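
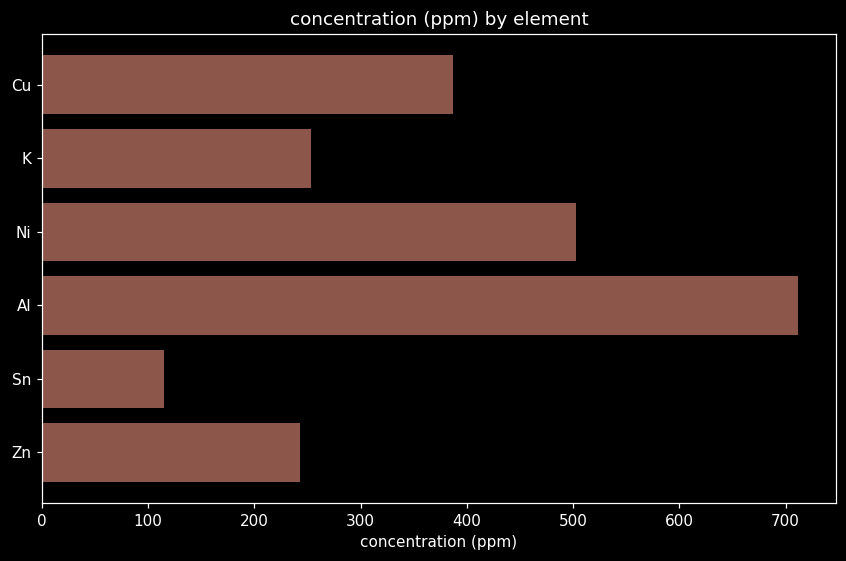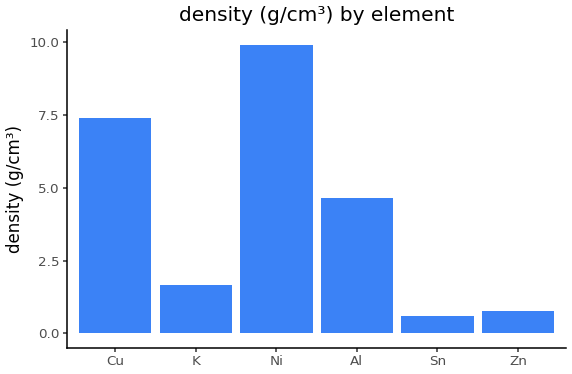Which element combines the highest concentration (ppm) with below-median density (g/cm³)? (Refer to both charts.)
Chart 2 median density (g/cm³) ≈ 3; below-median elements: K, Sn, Zn. Among those, K has the highest concentration (ppm) (≈ 300).

K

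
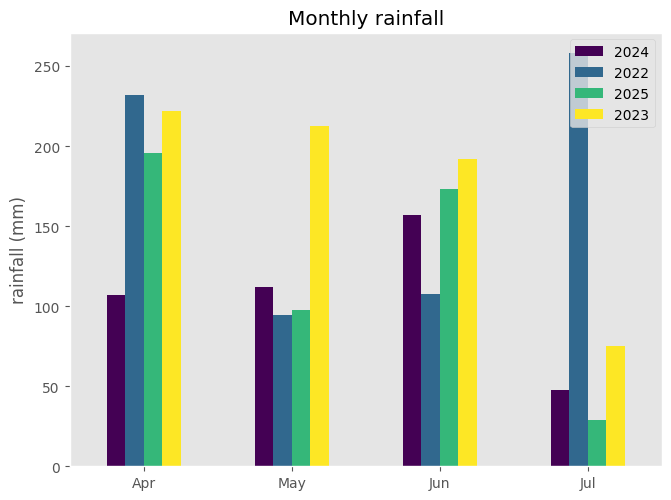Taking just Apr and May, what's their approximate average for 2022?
(225 + 100) / 2 ≈ 162.

≈ 162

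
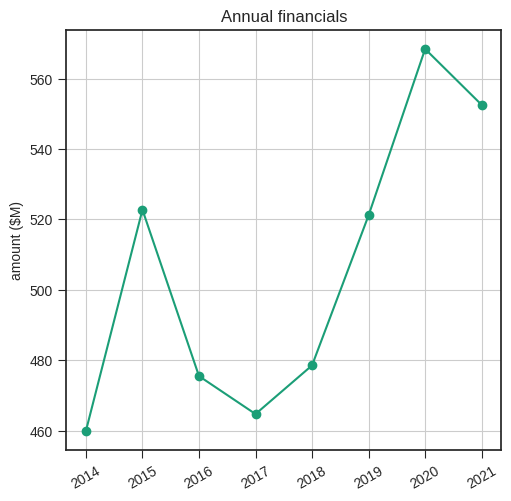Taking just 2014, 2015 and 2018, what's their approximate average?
(460 + 520 + 480) / 3 ≈ 487.

≈ 487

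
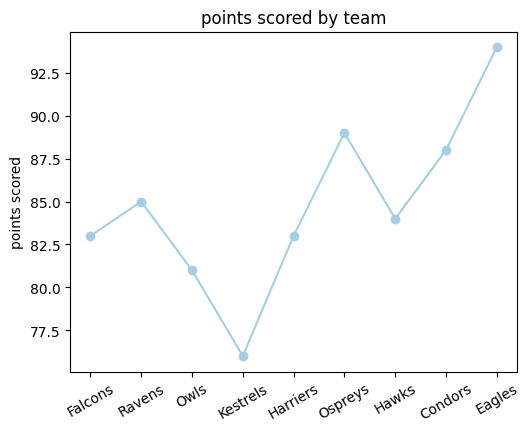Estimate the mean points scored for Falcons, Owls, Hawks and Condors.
≈ 84

(84 + 80 + 84 + 88) / 4 ≈ 84.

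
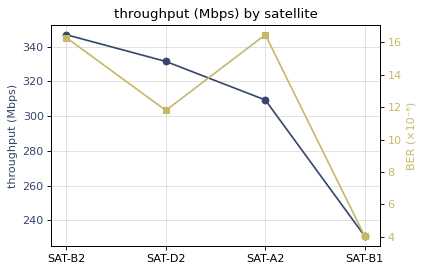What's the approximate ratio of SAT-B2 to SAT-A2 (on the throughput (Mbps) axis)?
≈ 1.13×

SAT-B2 ≈ 350, SAT-A2 ≈ 310; 350/310 ≈ 1.13.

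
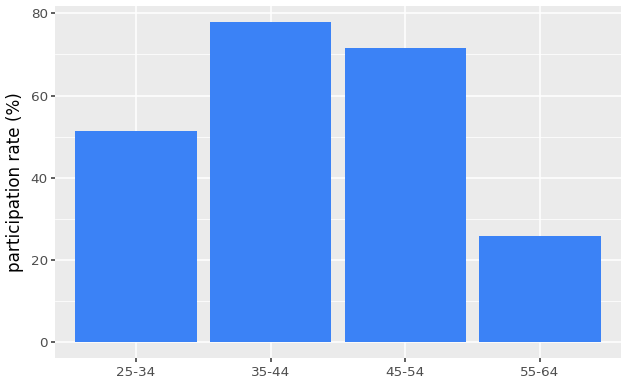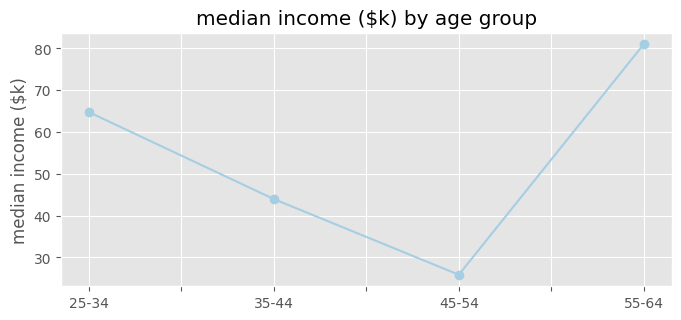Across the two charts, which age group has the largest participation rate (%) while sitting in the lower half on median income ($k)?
35-44

Chart 2 median median income ($k) ≈ 50; below-median age groups: 35-44, 45-54. Among those, 35-44 has the highest participation rate (%) (≈ 80).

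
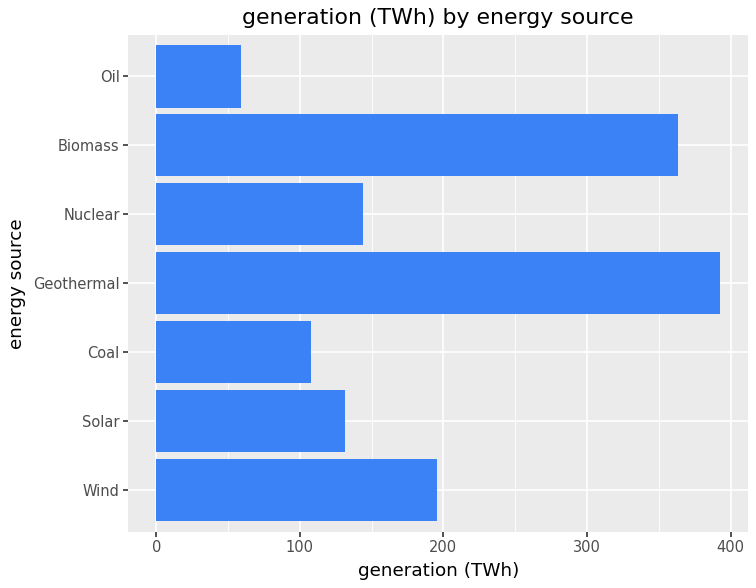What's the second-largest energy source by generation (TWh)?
Top 3: Geothermal ≈ 400, Biomass ≈ 350, Wind ≈ 200.

Biomass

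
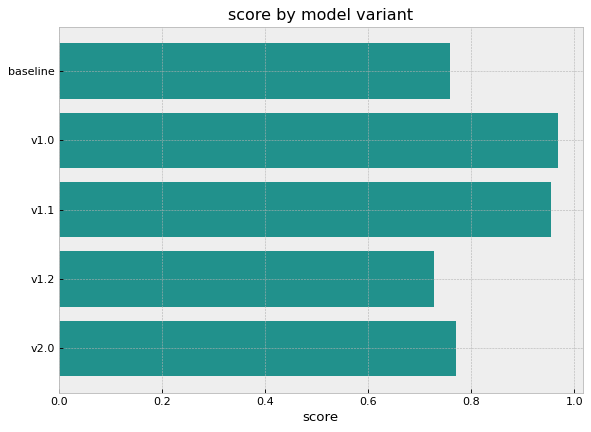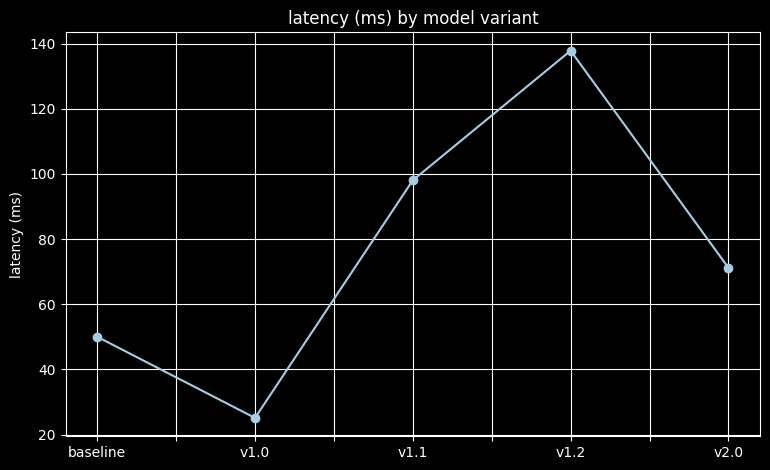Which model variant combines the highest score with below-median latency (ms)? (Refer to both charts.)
v1.0

Chart 2 median latency (ms) ≈ 80; below-median model variants: baseline, v1.0. Among those, v1.0 has the highest score (≈ 1).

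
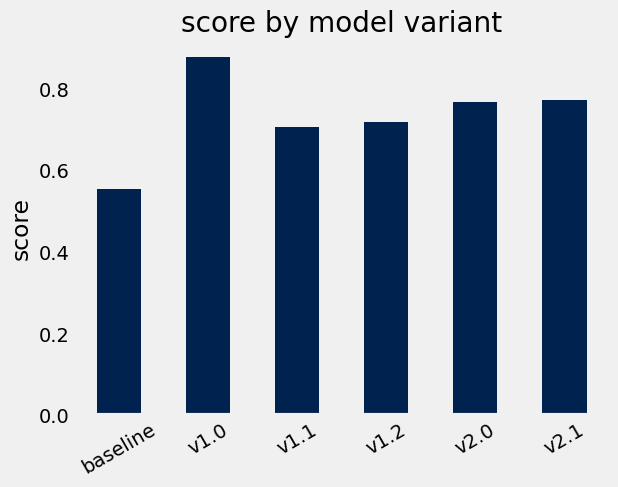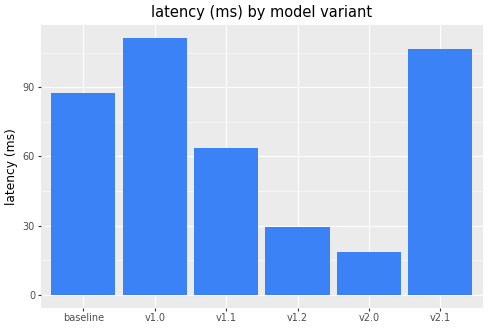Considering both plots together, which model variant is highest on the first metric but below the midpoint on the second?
Chart 2 median latency (ms) ≈ 80; below-median model variants: v1.1, v1.2, v2.0. Among those, v2.0 has the highest score (≈ 0.8).

v2.0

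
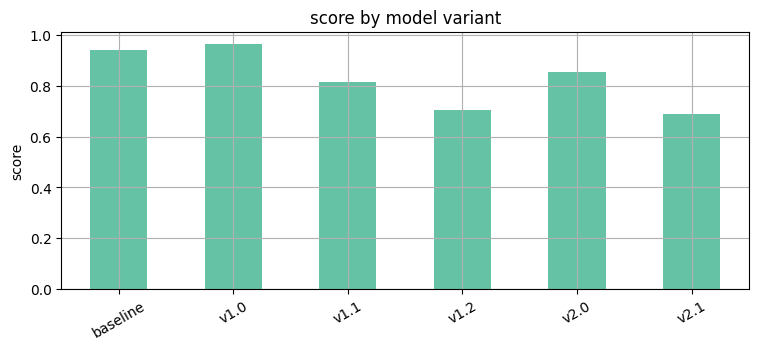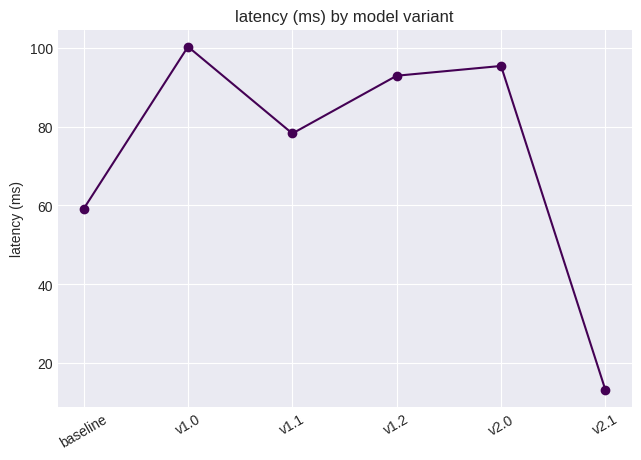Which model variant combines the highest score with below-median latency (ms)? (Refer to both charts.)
baseline

Chart 2 median latency (ms) ≈ 90; below-median model variants: baseline, v1.1, v2.1. Among those, baseline has the highest score (≈ 0.9).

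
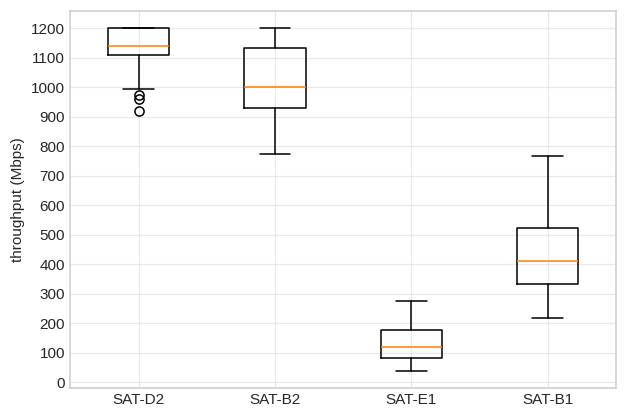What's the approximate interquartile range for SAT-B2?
Q3 ≈ 1100, Q1 ≈ 900; IQR ≈ 200.

≈ 200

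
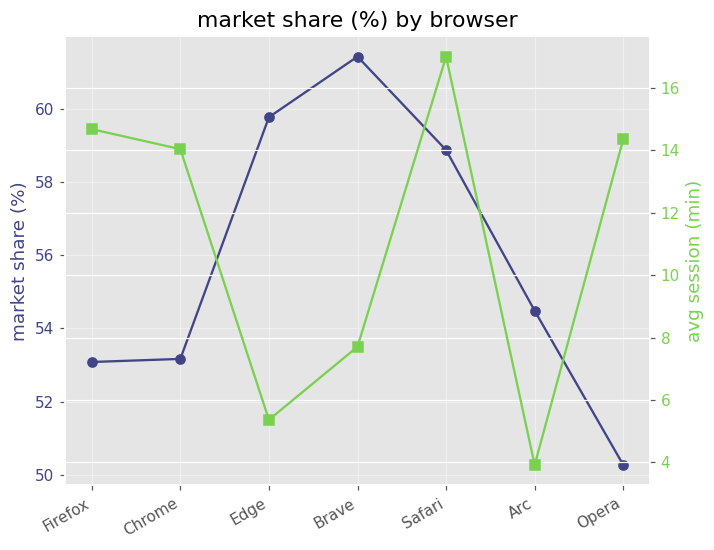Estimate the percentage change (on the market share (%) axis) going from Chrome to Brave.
Chrome ≈ 53, Brave ≈ 61; (61 − 53) / 53 ≈ +15.1%.

≈ +15.1%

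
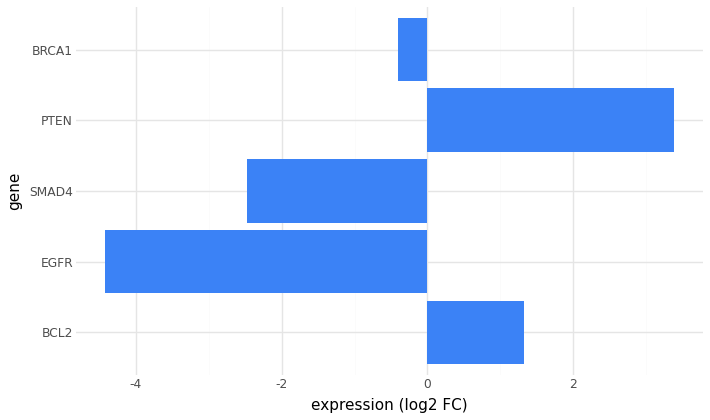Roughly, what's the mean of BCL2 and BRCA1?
(1 + 0) / 2 ≈ 0.

≈ 0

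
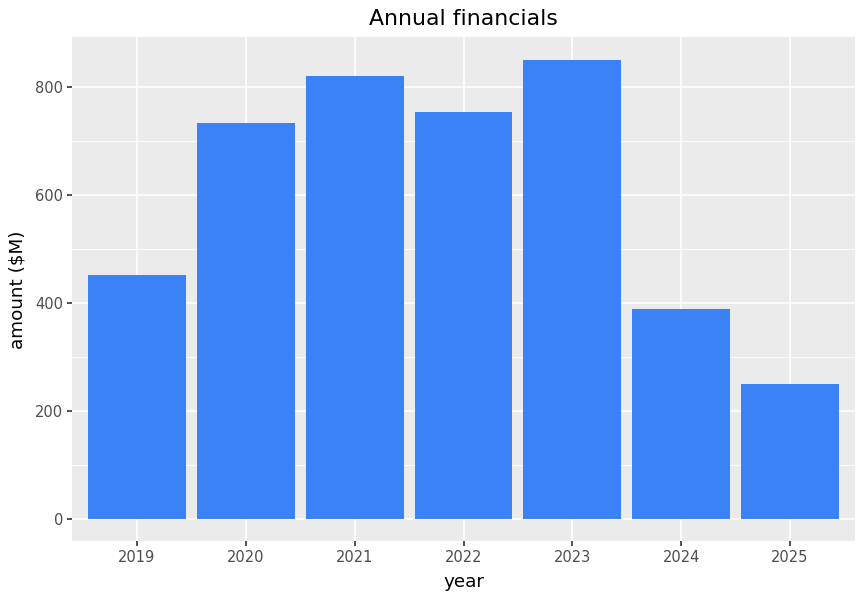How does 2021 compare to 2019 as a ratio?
2021 ≈ 800, 2019 ≈ 500; 800/500 ≈ 1.6.

≈ 1.6×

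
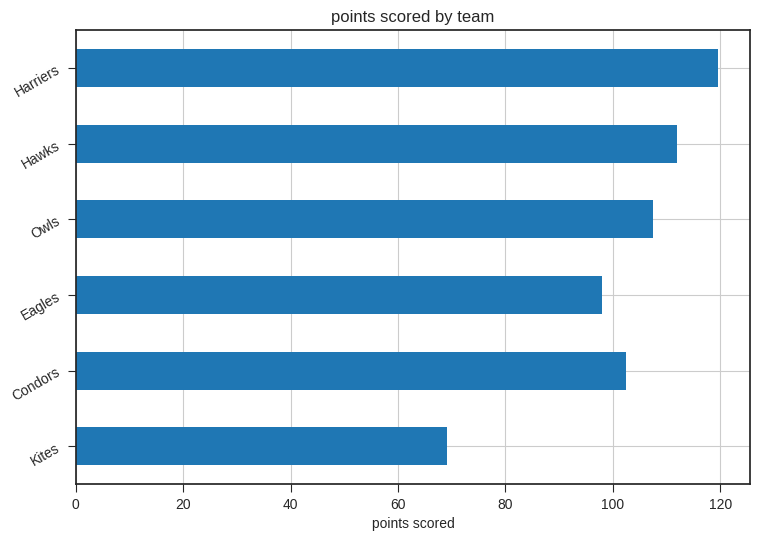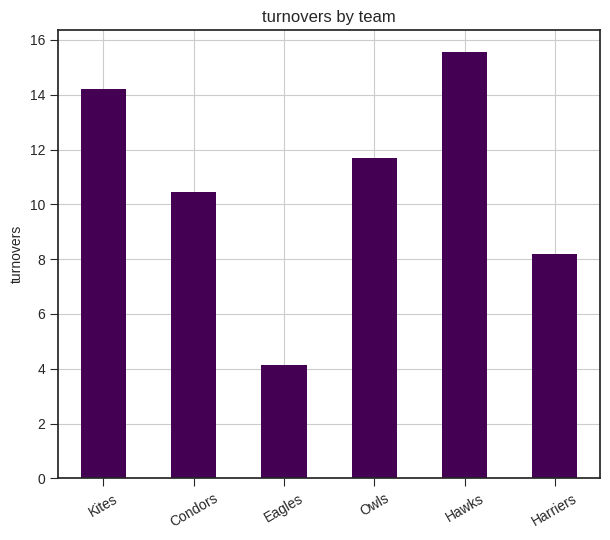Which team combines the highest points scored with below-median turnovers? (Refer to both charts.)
Chart 2 median turnovers ≈ 12; below-median teams: Condors, Eagles, Harriers. Among those, Harriers has the highest points scored (≈ 120).

Harriers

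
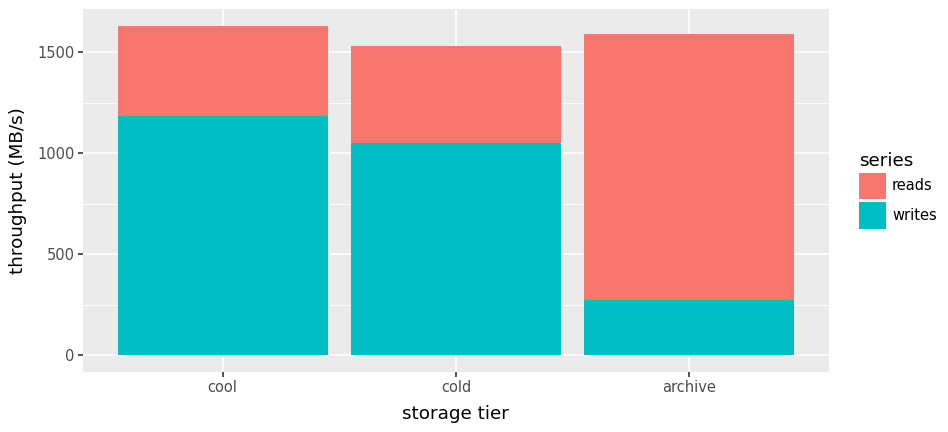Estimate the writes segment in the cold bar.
≈ 1000

writes top ≈ 1000, bottom ≈ 0; segment ≈ 1000.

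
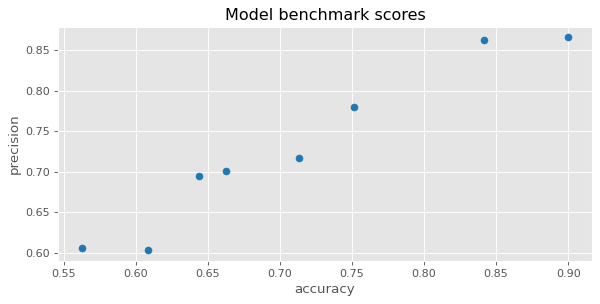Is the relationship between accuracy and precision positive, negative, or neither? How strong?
Points are positively correlated; strong (|r| ≈ 1.0).

positive, strong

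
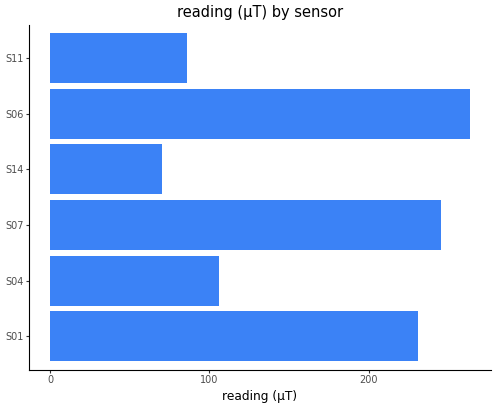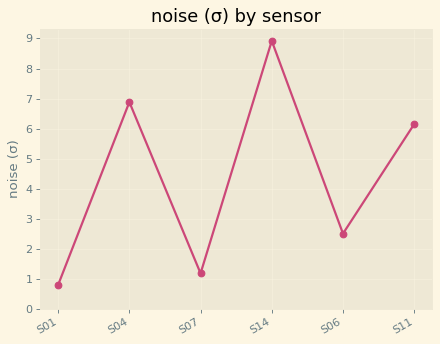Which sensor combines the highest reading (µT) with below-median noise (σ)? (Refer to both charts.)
S06

Chart 2 median noise (σ) ≈ 4; below-median sensors: S01, S07, S06. Among those, S06 has the highest reading (µT) (≈ 275).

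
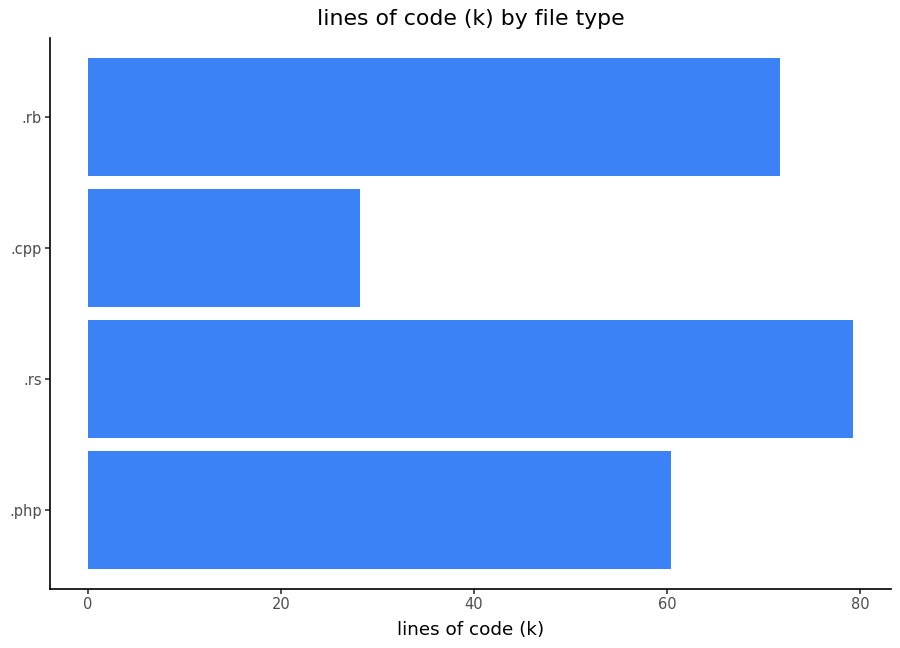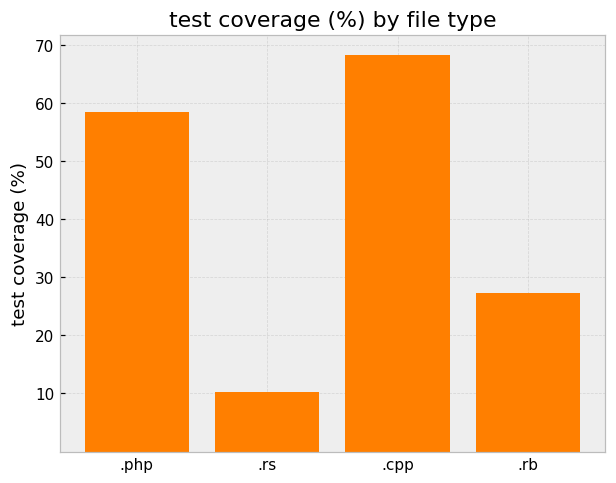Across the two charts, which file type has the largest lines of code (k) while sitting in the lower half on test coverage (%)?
.rs

Chart 2 median test coverage (%) ≈ 40; below-median file types: .rs, .rb. Among those, .rs has the highest lines of code (k) (≈ 80).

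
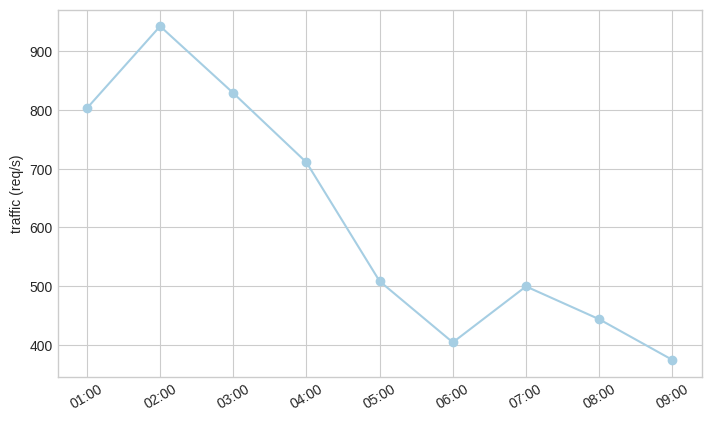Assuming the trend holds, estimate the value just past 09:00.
≈ 275

Last three: 500, 450, 350 → slope ≈ -75/step → next ≈ 275.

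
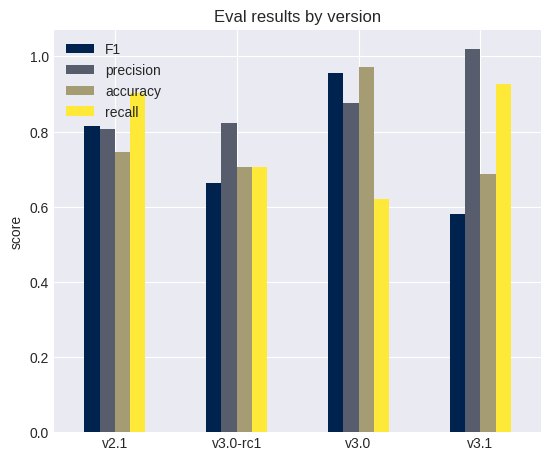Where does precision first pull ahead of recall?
v3.0-rc1

v2.1: precision ≈ 0.8 vs recall ≈ 0.9 (not yet); v3.0-rc1: precision ≈ 0.8 vs recall ≈ 0.7 (first crossover).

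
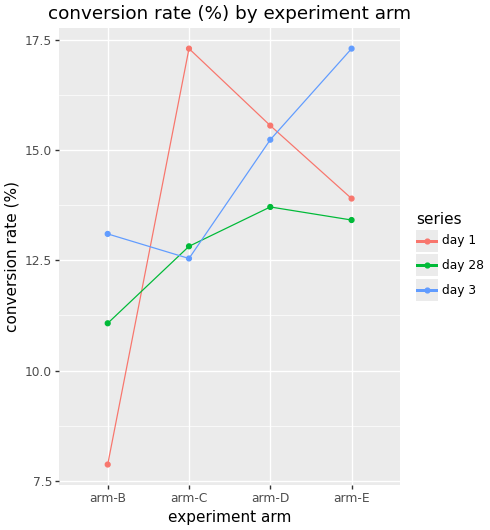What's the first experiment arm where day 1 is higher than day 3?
arm-B: day 1 ≈ 8 vs day 3 ≈ 13 (not yet); arm-C: day 1 ≈ 17 vs day 3 ≈ 13 (first crossover).

arm-C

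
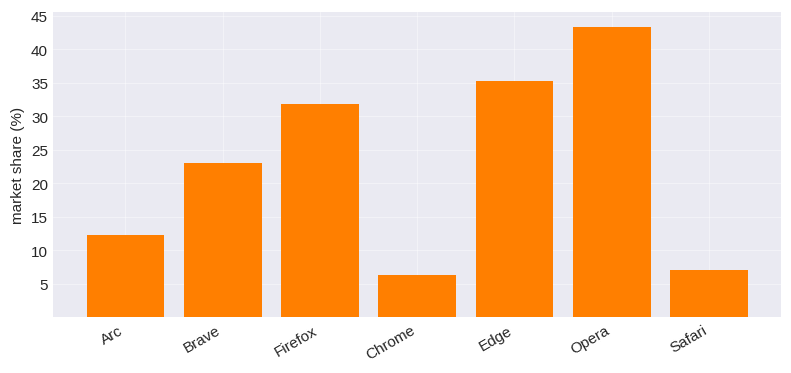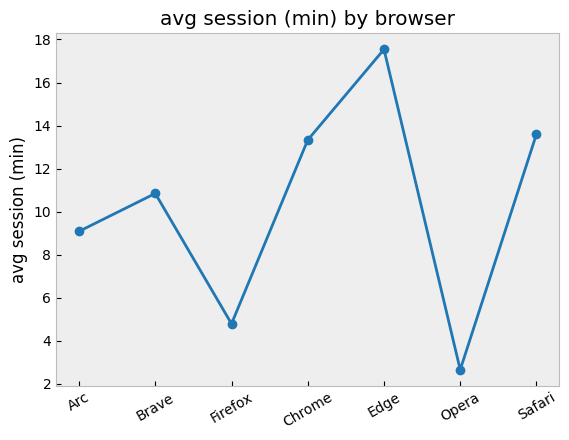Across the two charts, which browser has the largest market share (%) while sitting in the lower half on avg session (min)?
Chart 2 median avg session (min) ≈ 10; below-median browsers: Arc, Firefox, Opera. Among those, Opera has the highest market share (%) (≈ 45).

Opera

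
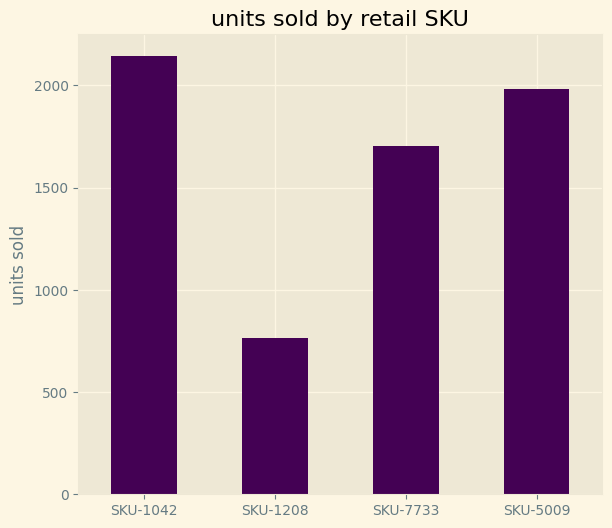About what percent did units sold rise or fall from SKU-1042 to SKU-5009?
SKU-1042 ≈ 2200, SKU-5009 ≈ 2000; (2000 − 2200) / 2200 ≈ -9.1%.

≈ -9.1%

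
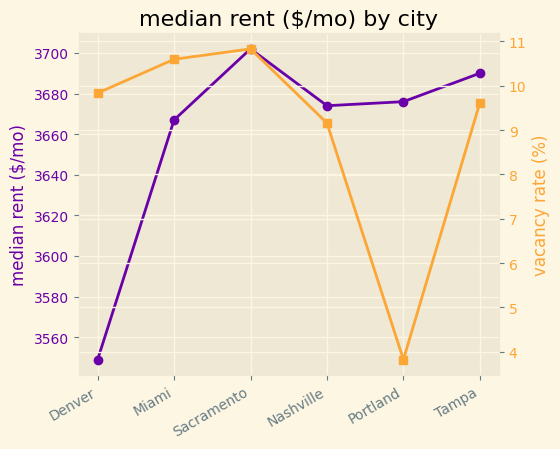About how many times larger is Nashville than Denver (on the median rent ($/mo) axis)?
≈ 1.04×

Nashville ≈ 3680, Denver ≈ 3540; 3680/3540 ≈ 1.04.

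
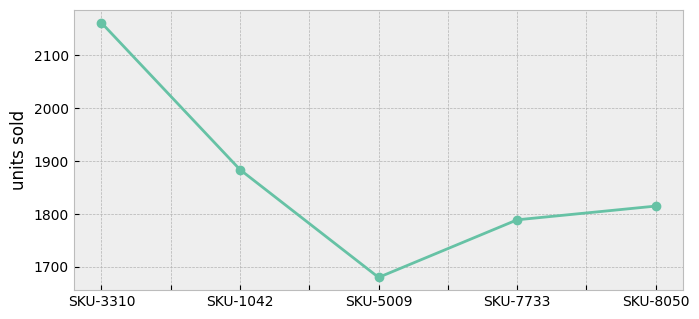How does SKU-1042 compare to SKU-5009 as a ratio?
≈ 1.12×

SKU-1042 ≈ 1900, SKU-5009 ≈ 1700; 1900/1700 ≈ 1.12.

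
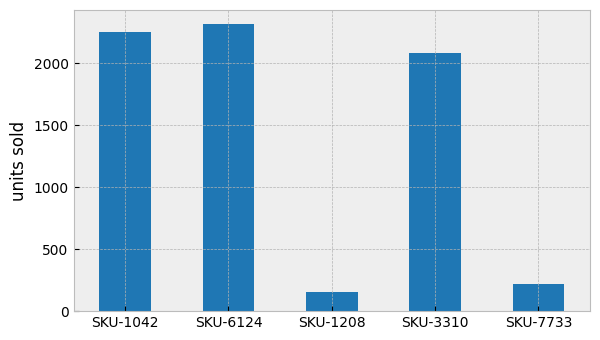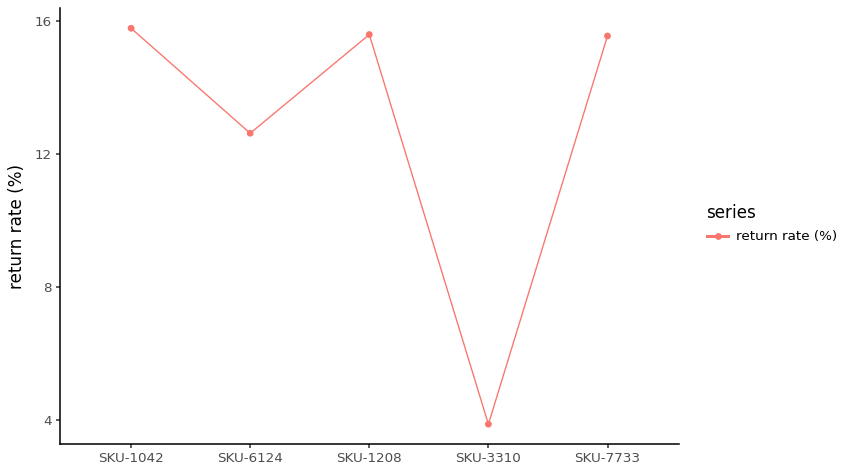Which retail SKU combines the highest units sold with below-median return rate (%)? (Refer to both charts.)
SKU-6124

Chart 2 median return rate (%) ≈ 16; below-median retail SKUs: SKU-6124, SKU-3310. Among those, SKU-6124 has the highest units sold (≈ 2500).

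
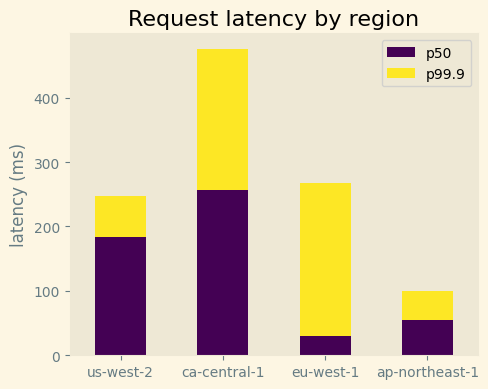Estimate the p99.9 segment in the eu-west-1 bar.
p99.9 top ≈ 250, bottom ≈ 50; segment ≈ 200.

≈ 200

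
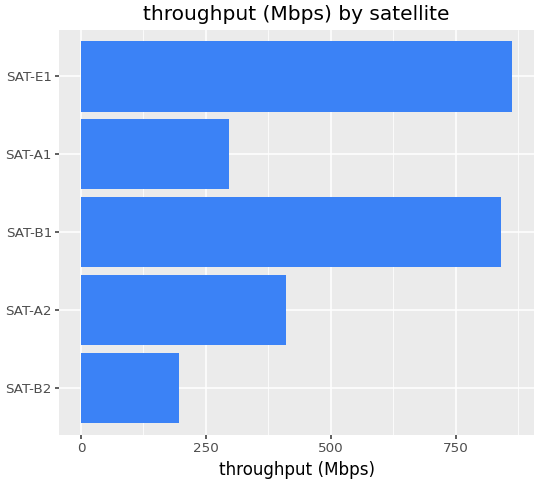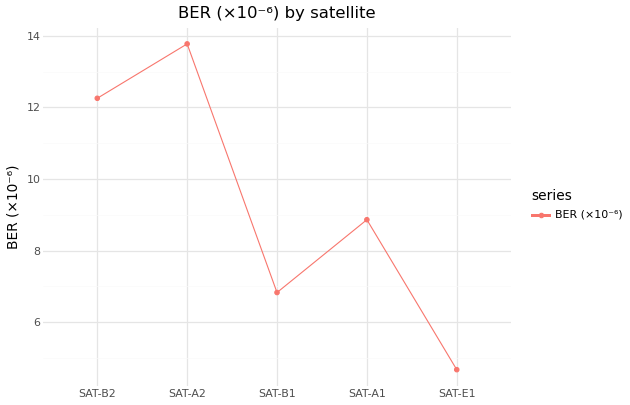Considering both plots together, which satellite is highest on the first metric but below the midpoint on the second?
Chart 2 median BER (×10⁻⁶) ≈ 8; below-median satellites: SAT-B1, SAT-E1. Among those, SAT-E1 has the highest throughput (Mbps) (≈ 900).

SAT-E1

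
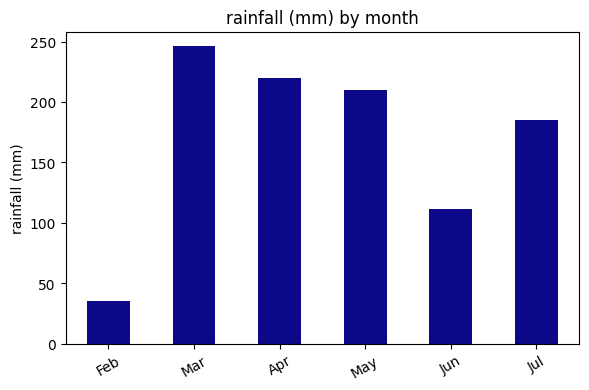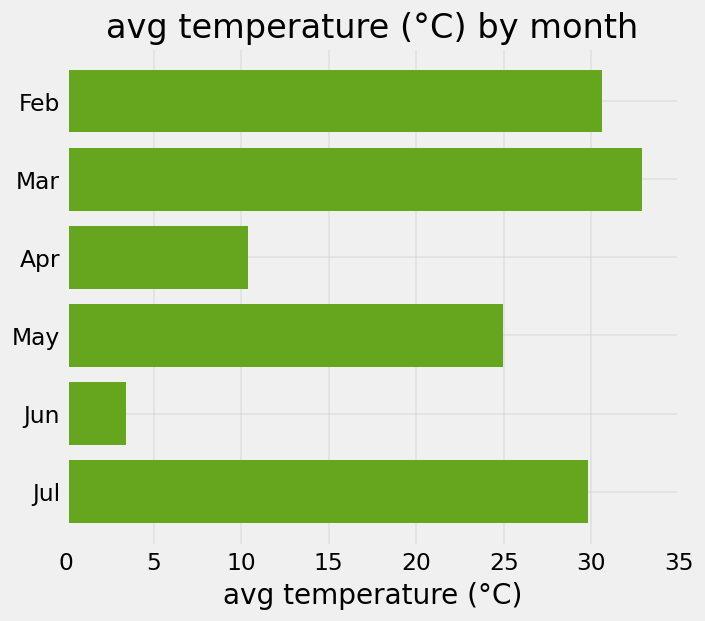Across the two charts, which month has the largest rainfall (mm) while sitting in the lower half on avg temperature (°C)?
Chart 2 median avg temperature (°C) ≈ 25; below-median months: Apr, May, Jun. Among those, Apr has the highest rainfall (mm) (≈ 225).

Apr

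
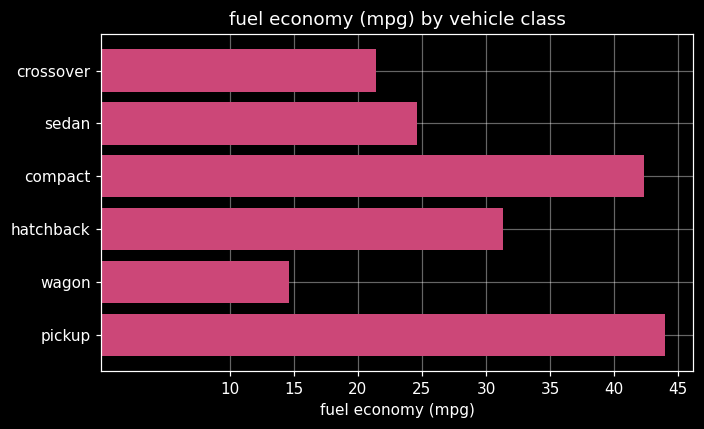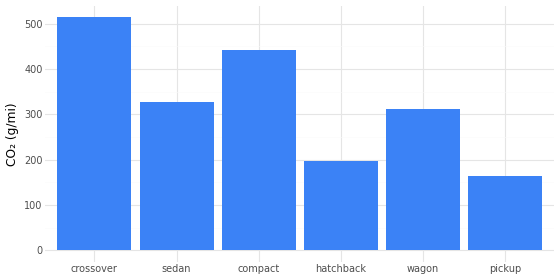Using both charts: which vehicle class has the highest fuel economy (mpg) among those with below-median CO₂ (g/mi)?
Chart 2 median CO₂ (g/mi) ≈ 300; below-median vehicle classes: hatchback, wagon, pickup. Among those, pickup has the highest fuel economy (mpg) (≈ 45).

pickup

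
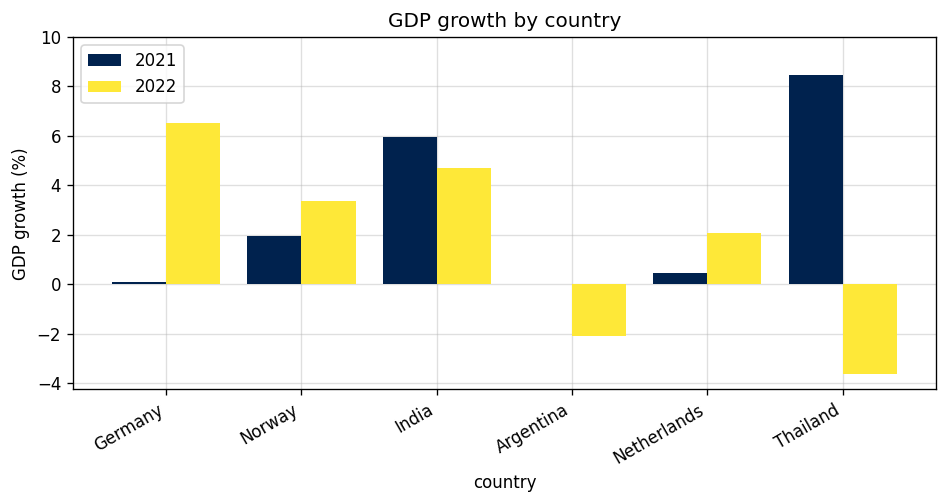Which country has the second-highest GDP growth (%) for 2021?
Top 3 for 2021: Thailand ≈ 8, India ≈ 6, Norway ≈ 2.

India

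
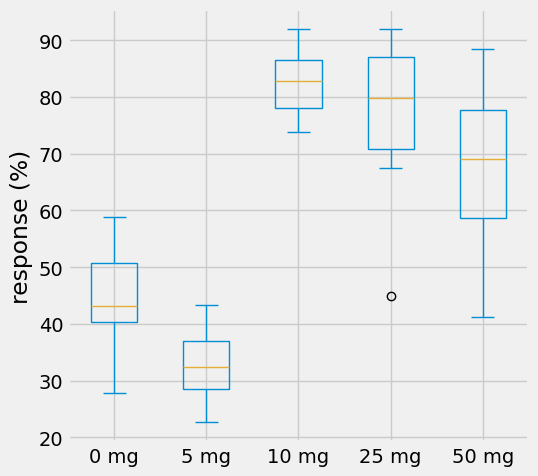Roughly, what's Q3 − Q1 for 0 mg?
≈ 10

Q3 ≈ 50, Q1 ≈ 40; IQR ≈ 10.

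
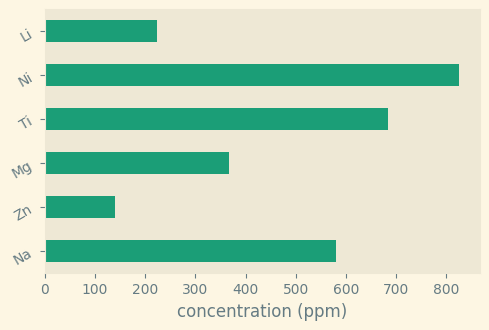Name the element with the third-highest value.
Na

Top 4: Ni ≈ 800, Ti ≈ 700, Na ≈ 600, Mg ≈ 400.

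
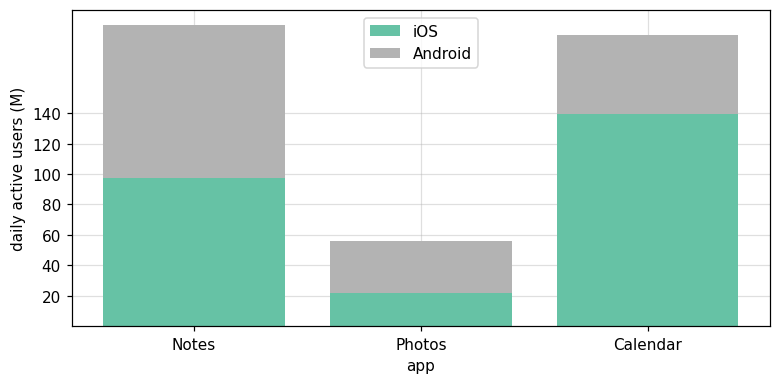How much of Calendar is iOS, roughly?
≈ 140

iOS top ≈ 140, bottom ≈ 0; segment ≈ 140.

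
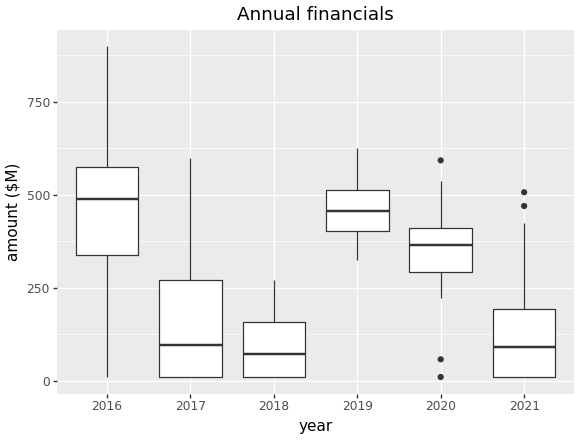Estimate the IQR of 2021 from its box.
Q3 ≈ 200, Q1 ≈ 0; IQR ≈ 200.

≈ 200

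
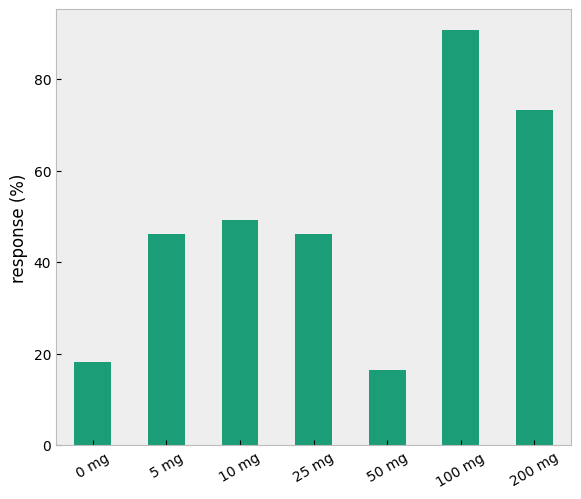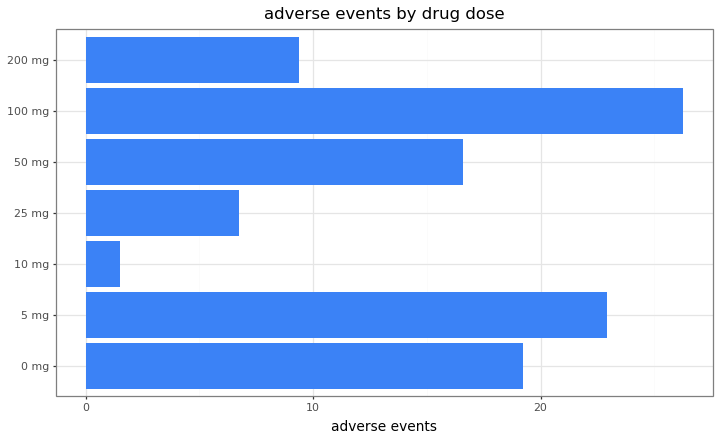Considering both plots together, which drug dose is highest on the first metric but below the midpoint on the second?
200 mg

Chart 2 median adverse events ≈ 15; below-median drug doses: 10 mg, 25 mg, 200 mg. Among those, 200 mg has the highest response (%) (≈ 70).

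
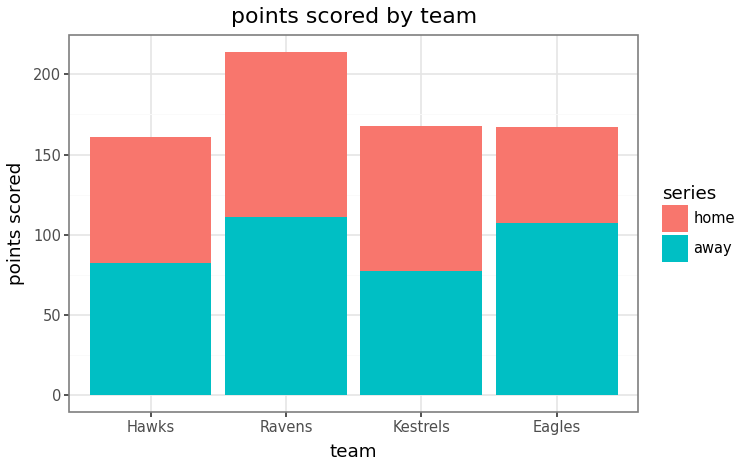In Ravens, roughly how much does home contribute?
home top ≈ 220, bottom ≈ 120; segment ≈ 100.

≈ 100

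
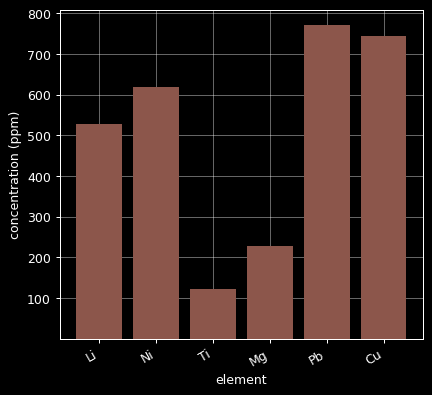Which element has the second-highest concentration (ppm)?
Top 3: Pb ≈ 800, Cu ≈ 700, Ni ≈ 600.

Cu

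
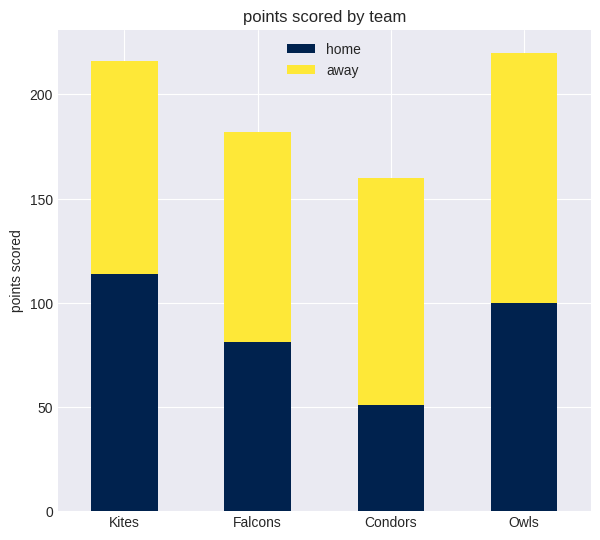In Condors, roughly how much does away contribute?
≈ 100

away top ≈ 160, bottom ≈ 60; segment ≈ 100.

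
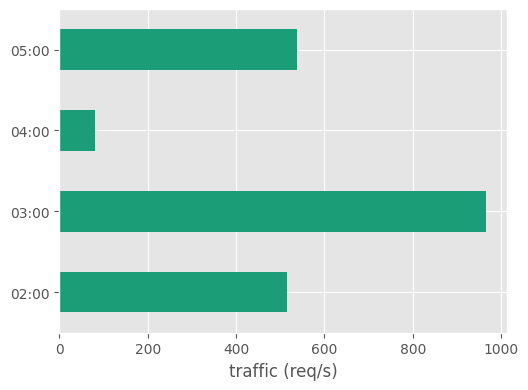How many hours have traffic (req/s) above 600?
Above 600: 03:00.

1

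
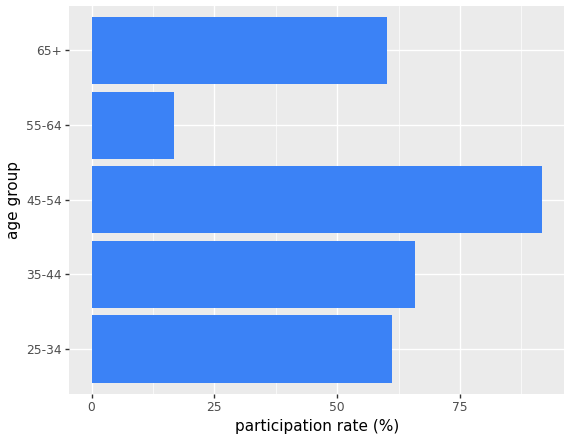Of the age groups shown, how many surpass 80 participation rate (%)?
1

Above 80: 45-54.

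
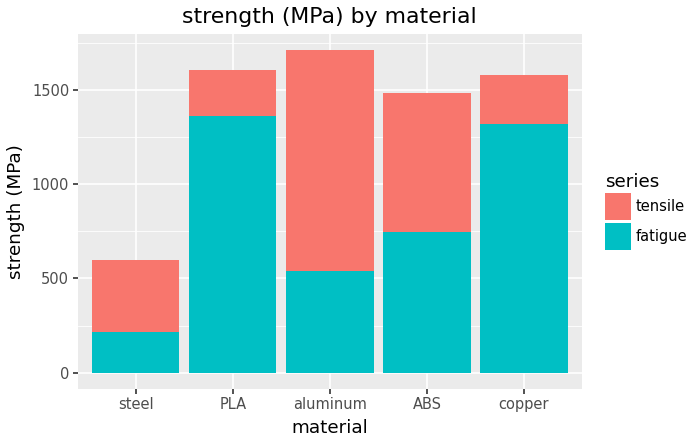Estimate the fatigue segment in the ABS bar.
≈ 800

fatigue top ≈ 800, bottom ≈ 0; segment ≈ 800.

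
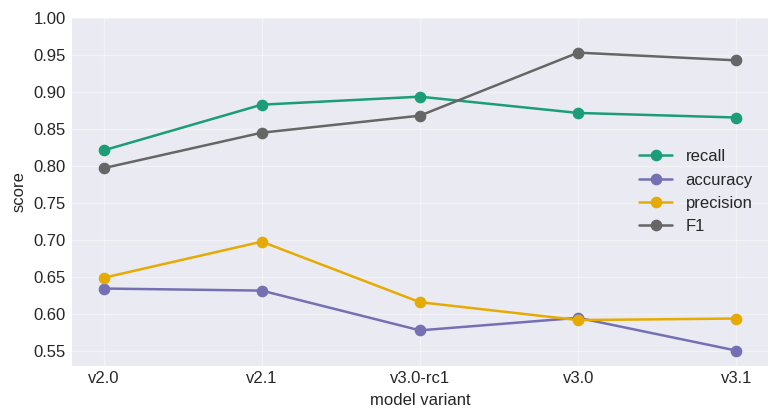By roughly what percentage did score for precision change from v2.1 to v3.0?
≈ -14.3%

v2.1 ≈ 0.70, v3.0 ≈ 0.60; (0.60 − 0.70) / 0.70 ≈ -14.3%.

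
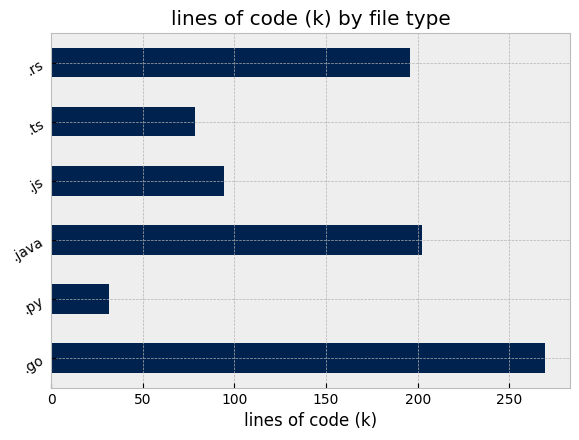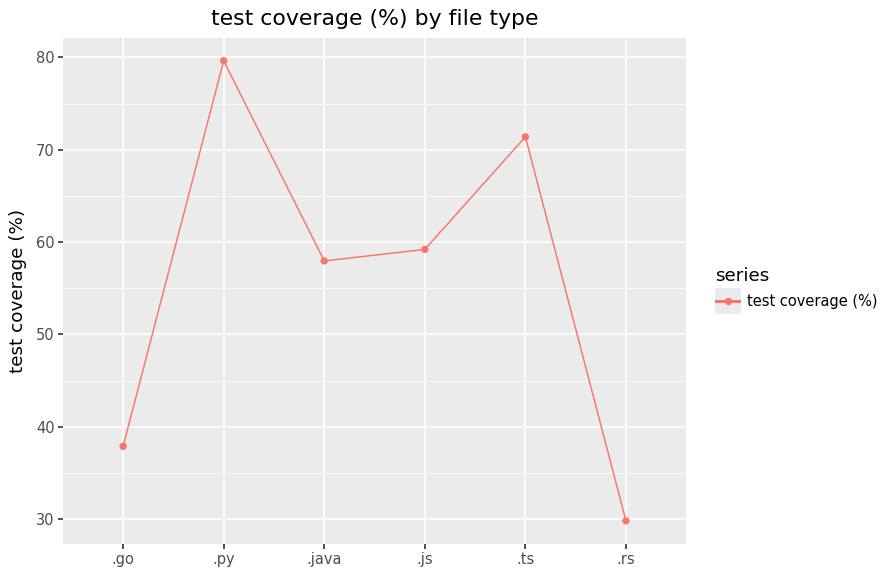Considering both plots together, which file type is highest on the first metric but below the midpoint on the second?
Chart 2 median test coverage (%) ≈ 60; below-median file types: .go, .java, .rs. Among those, .go has the highest lines of code (k) (≈ 275).

.go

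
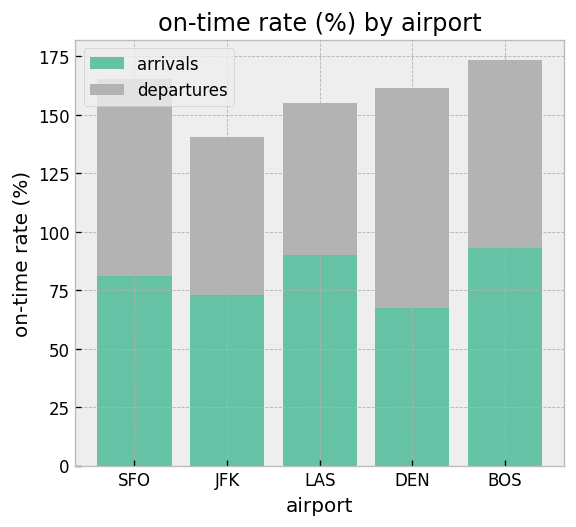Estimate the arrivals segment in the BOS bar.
arrivals top ≈ 100, bottom ≈ 0; segment ≈ 100.

≈ 100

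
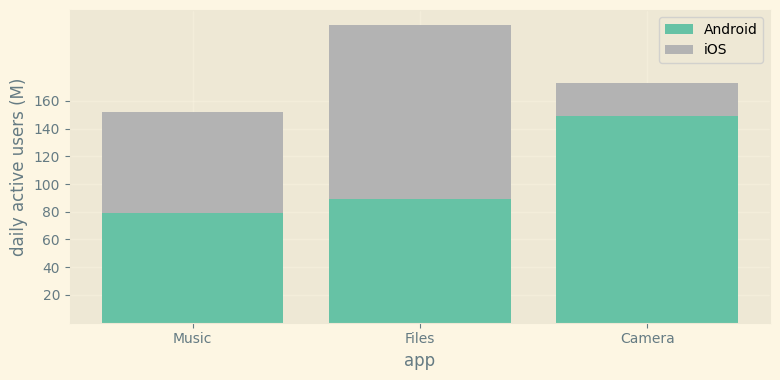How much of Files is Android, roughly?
Android top ≈ 80, bottom ≈ 0; segment ≈ 80.

≈ 80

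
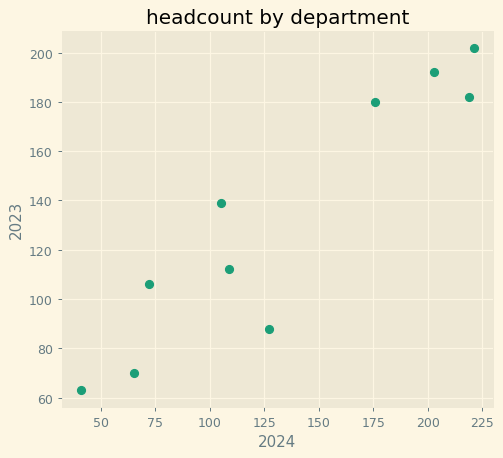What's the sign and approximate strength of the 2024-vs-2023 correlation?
Points are positively correlated; strong (|r| ≈ 0.9).

positive, strong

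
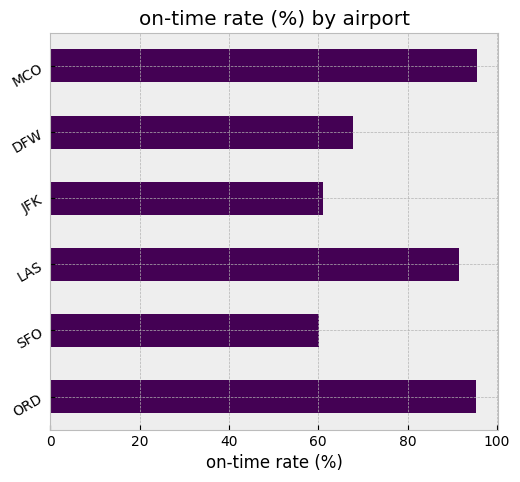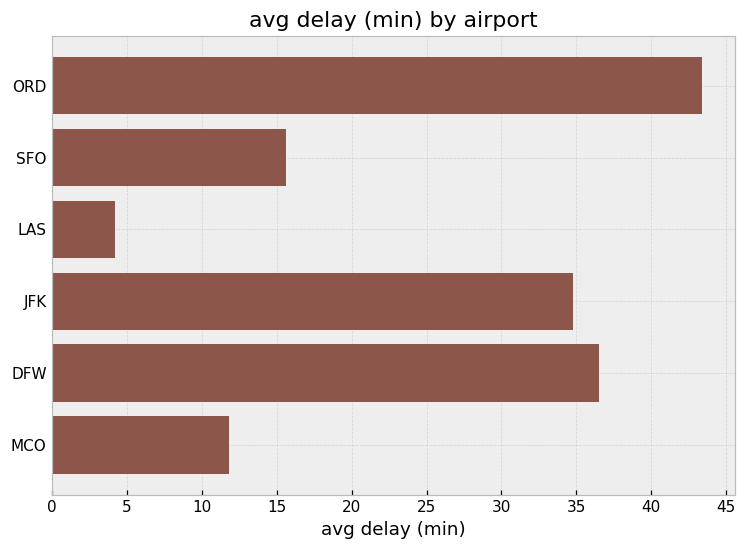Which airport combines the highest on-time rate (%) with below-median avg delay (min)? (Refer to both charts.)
MCO

Chart 2 median avg delay (min) ≈ 25; below-median airports: SFO, LAS, MCO. Among those, MCO has the highest on-time rate (%) (≈ 100).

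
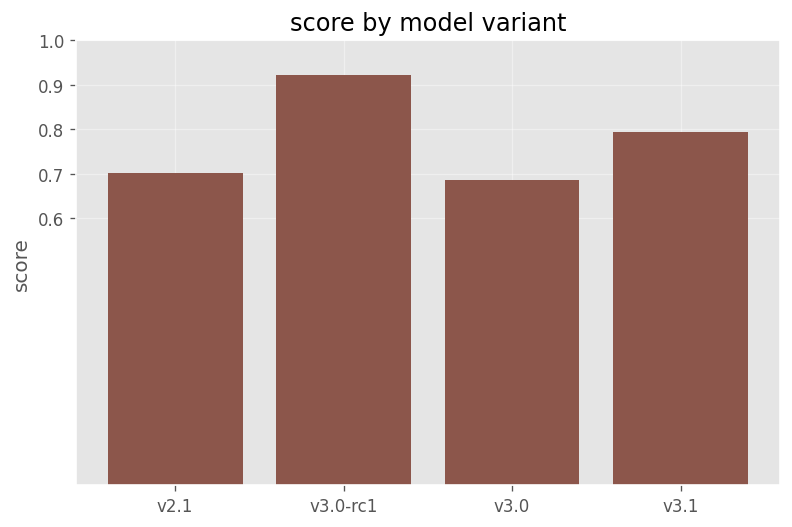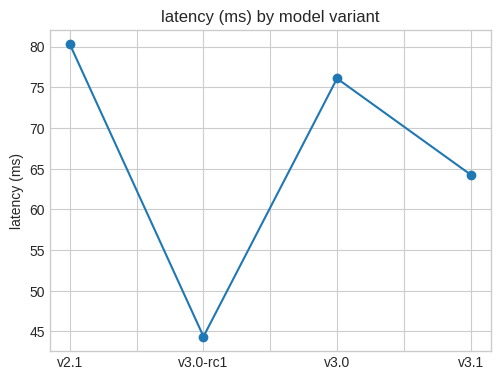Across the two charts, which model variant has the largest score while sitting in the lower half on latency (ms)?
v3.0-rc1

Chart 2 median latency (ms) ≈ 70; below-median model variants: v3.0-rc1, v3.1. Among those, v3.0-rc1 has the highest score (≈ 0.9).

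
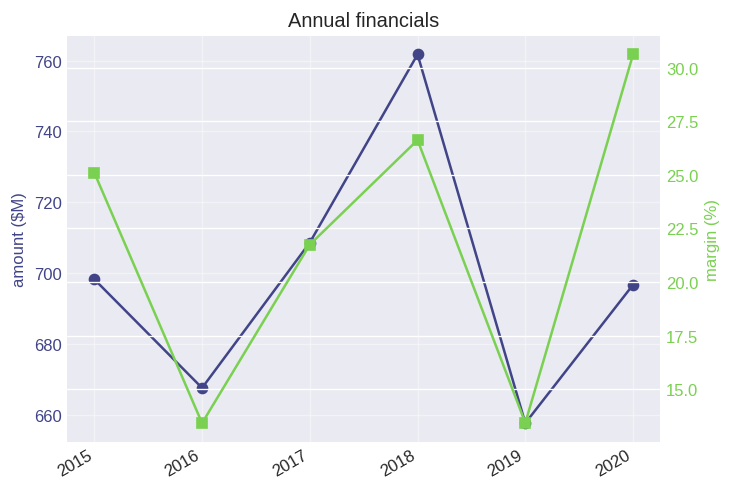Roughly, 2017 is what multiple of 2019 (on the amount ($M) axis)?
2017 ≈ 710, 2019 ≈ 660; 710/660 ≈ 1.08.

≈ 1.08×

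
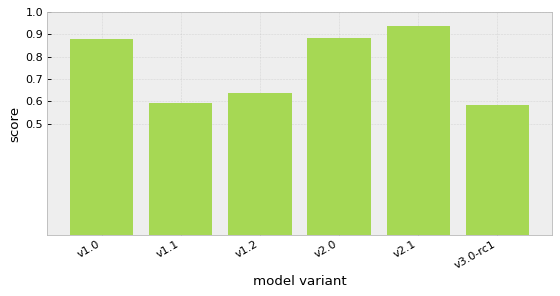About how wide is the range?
≈ 0.3

Max v2.1 ≈ 0.9, min v3.0-rc1 ≈ 0.6; range ≈ 0.3.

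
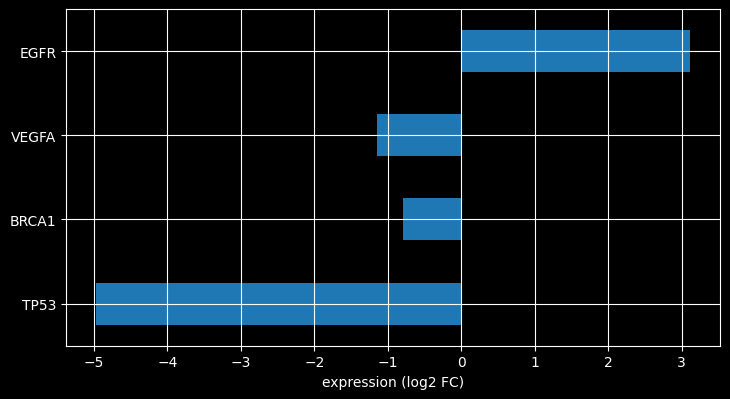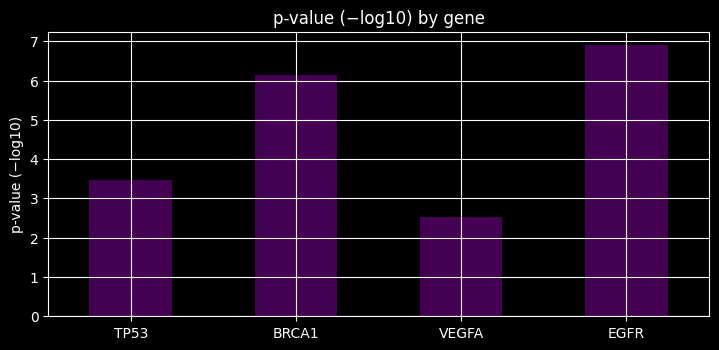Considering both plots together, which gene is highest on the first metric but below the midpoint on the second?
Chart 2 median p-value (−log10) ≈ 5; below-median genes: TP53, VEGFA. Among those, VEGFA has the highest expression (log2 FC) (≈ -1).

VEGFA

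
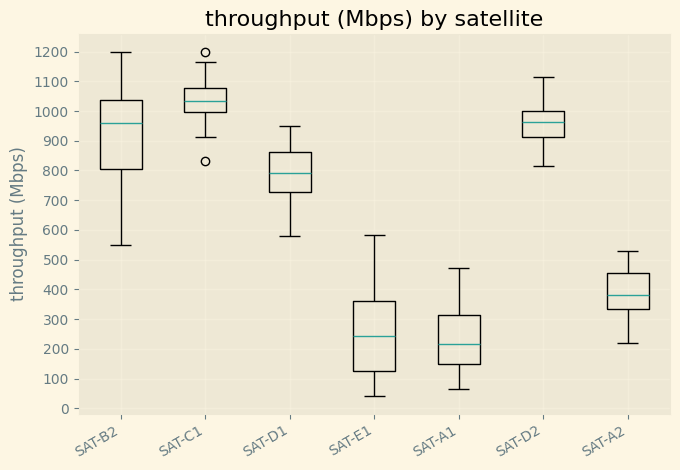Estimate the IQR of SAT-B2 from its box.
≈ 200

Q3 ≈ 1000, Q1 ≈ 800; IQR ≈ 200.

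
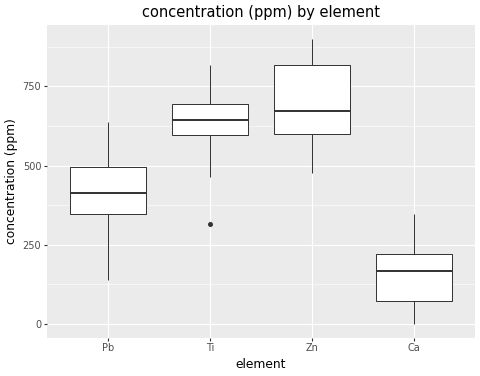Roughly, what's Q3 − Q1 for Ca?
≈ 150

Q3 ≈ 200, Q1 ≈ 50; IQR ≈ 150.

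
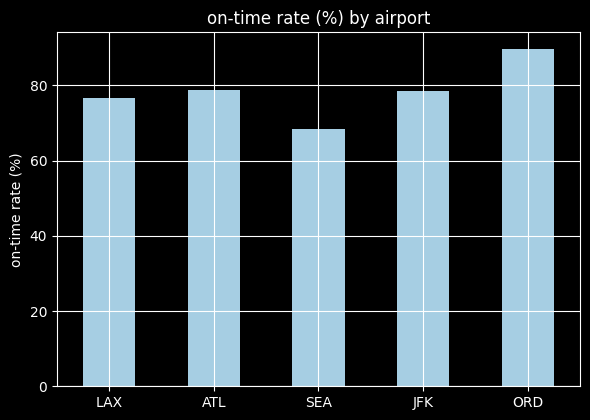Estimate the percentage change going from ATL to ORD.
ATL ≈ 80, ORD ≈ 90; (90 − 80) / 80 ≈ +12.5%.

≈ +12.5%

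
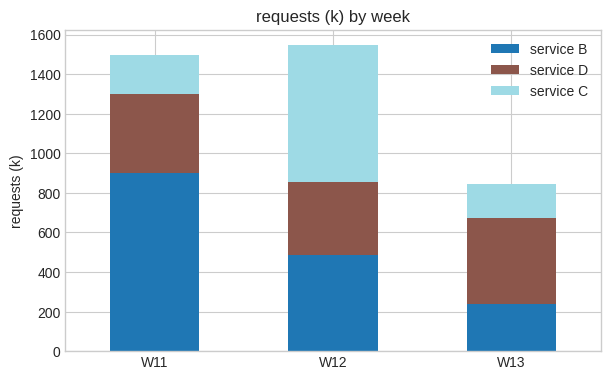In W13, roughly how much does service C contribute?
service C top ≈ 800, bottom ≈ 600; segment ≈ 200.

≈ 200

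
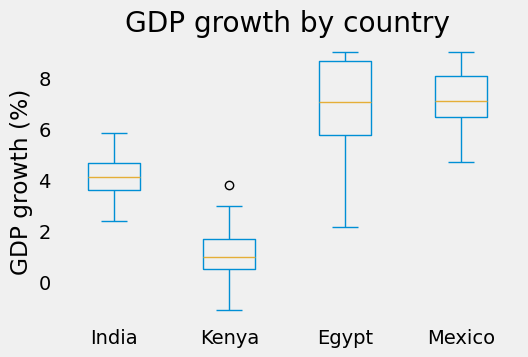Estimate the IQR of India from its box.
Q3 ≈ 5, Q1 ≈ 4; IQR ≈ 1.

≈ 1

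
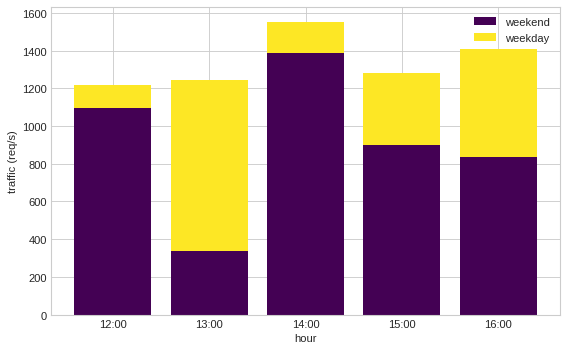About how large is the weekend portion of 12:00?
≈ 1000

weekend top ≈ 1000, bottom ≈ 0; segment ≈ 1000.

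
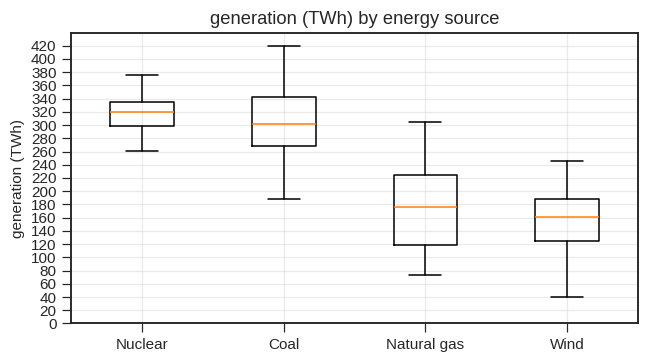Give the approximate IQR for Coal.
Q3 ≈ 340, Q1 ≈ 260; IQR ≈ 80.

≈ 80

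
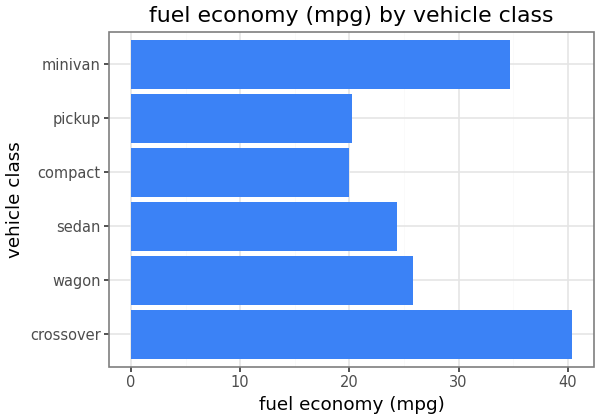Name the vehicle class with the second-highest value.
Top 3: crossover ≈ 40, minivan ≈ 35, wagon ≈ 25.

minivan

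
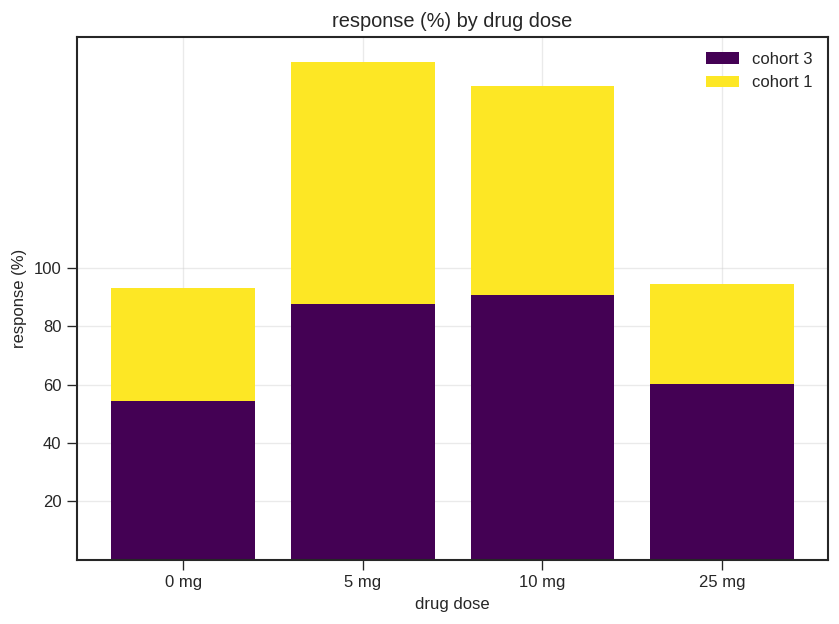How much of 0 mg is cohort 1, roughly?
cohort 1 top ≈ 100, bottom ≈ 60; segment ≈ 40.

≈ 40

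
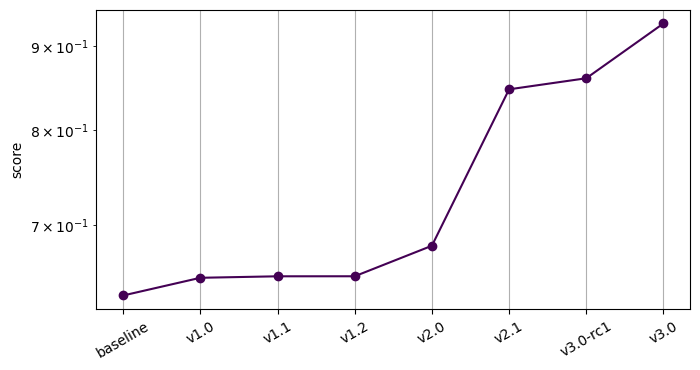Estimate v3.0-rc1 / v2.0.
v3.0-rc1 ≈ 0.85, v2.0 ≈ 0.70; 0.85/0.70 ≈ 1.21.

≈ 1.21×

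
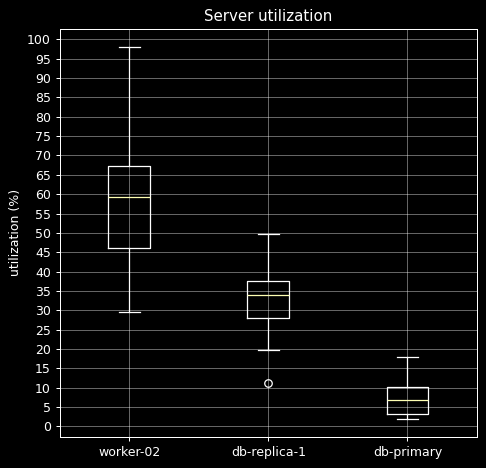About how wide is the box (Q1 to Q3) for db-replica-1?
≈ 10

Q3 ≈ 40, Q1 ≈ 30; IQR ≈ 10.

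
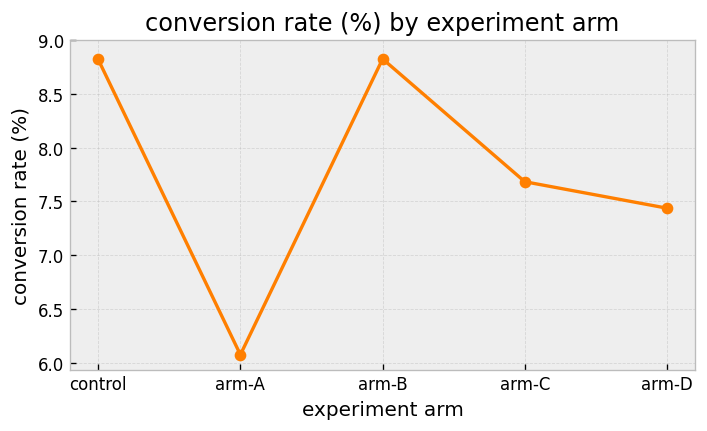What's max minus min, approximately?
Max arm-B ≈ 9.0, min arm-A ≈ 6.0; range ≈ 3.0.

≈ 3.0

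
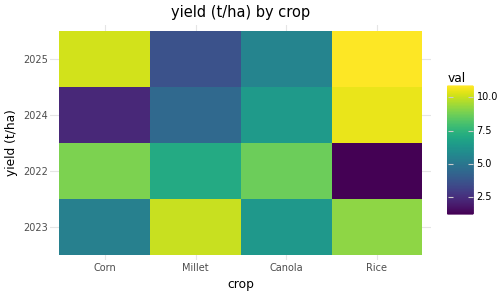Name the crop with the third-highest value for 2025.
Top 4 for 2025: Rice ≈ 11, Corn ≈ 10, Canola ≈ 6, Millet ≈ 4.

Canola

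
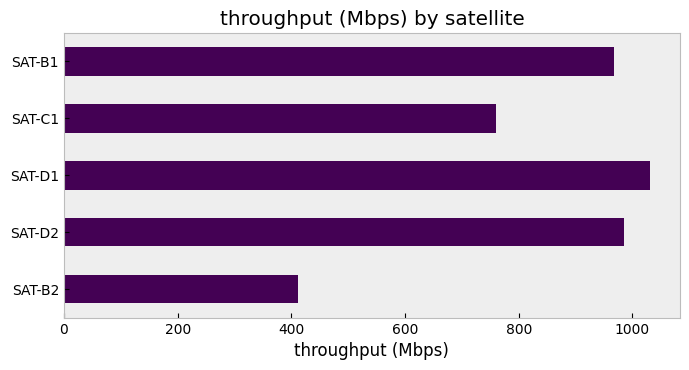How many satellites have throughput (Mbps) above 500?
4

Above 500: SAT-D2, SAT-D1, SAT-C1, SAT-B1.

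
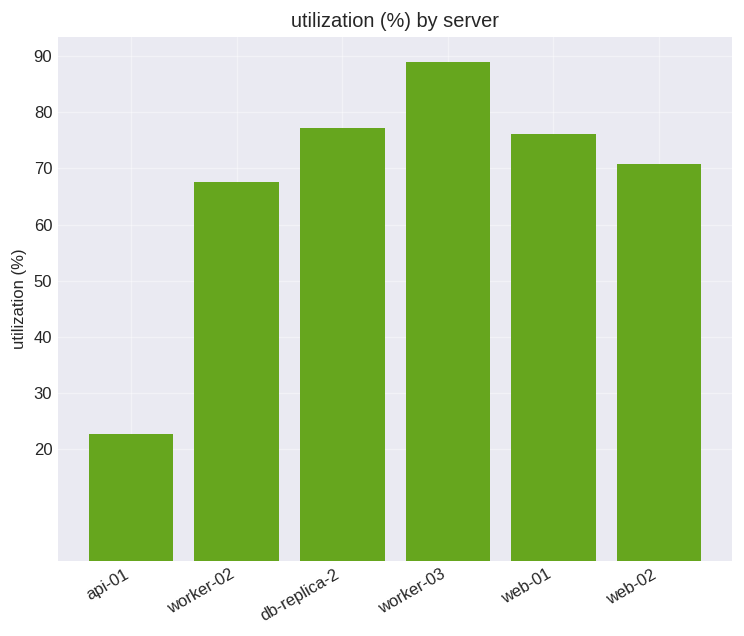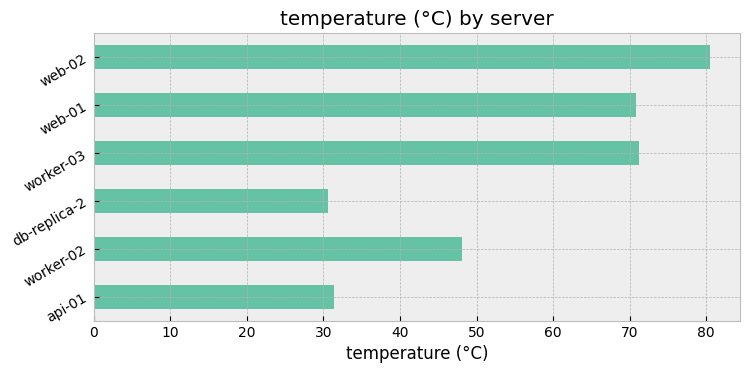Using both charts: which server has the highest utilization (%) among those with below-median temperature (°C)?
Chart 2 median temperature (°C) ≈ 60; below-median servers: api-01, worker-02, db-replica-2. Among those, db-replica-2 has the highest utilization (%) (≈ 80).

db-replica-2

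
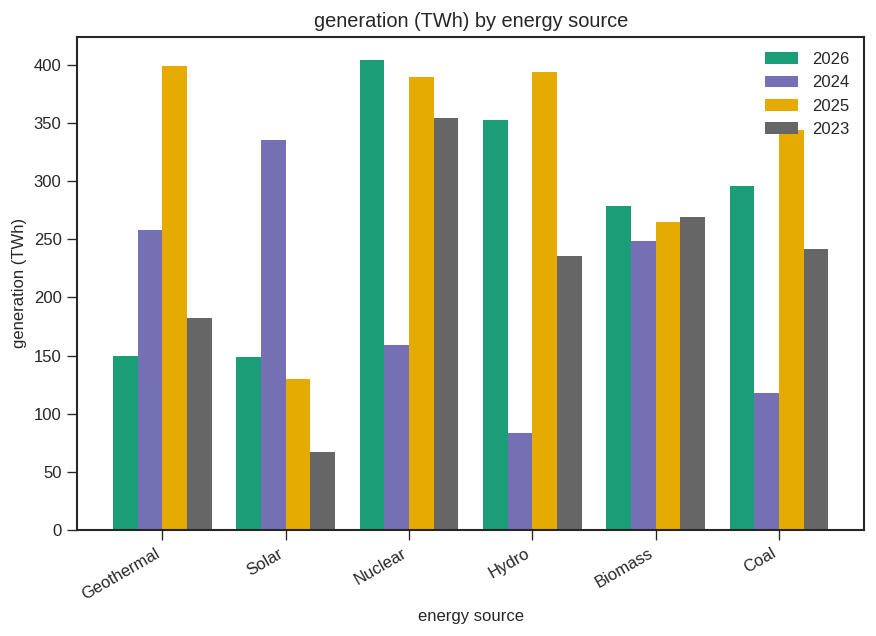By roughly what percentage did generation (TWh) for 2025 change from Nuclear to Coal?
Nuclear ≈ 400, Coal ≈ 350; (350 − 400) / 400 ≈ -12.5%.

≈ -12.5%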